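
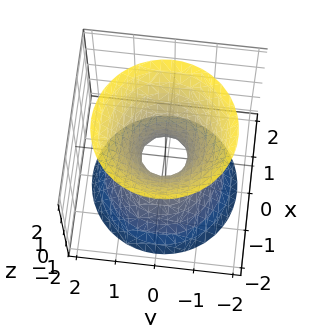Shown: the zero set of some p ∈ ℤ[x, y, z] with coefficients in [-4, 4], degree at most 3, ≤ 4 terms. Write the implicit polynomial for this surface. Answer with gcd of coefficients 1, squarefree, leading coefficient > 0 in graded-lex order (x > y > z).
3*x^2 + 3*y^2 - 2*z^2 - 1

First, the degree is 2 — an hourglass — one-sheet hyperboloid; a quadric.
Next, symmetries: rotational symmetry about the z-axis ⇒ p depends on x, y only through x² + y²; mirror symmetry z ↦ −z ⇒ only even powers of z.
Then, from the axis intercepts and sections: it misses every integer gridline on the z-axis; a circular section at z = -2 has radius between 1 and 2.
Finally, the integer polynomial consistent with all of this is the stated p.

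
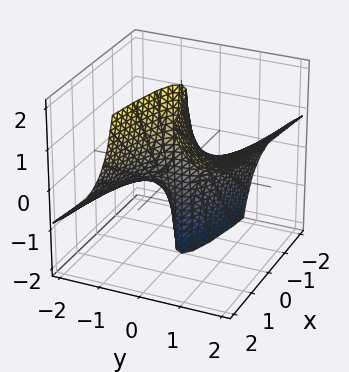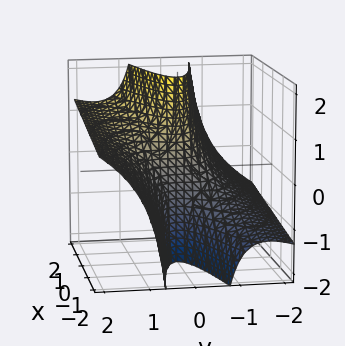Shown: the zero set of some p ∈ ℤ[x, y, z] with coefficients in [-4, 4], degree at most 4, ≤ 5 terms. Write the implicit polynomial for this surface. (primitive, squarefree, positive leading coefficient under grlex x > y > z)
y^3 - 2*y^2*z + x

First, degree: the shape is more complex than any degree-2 surface, so deg p = 3.
Then, checking where it meets the axes: it meets the y-axis at y = 0 (among the integer gridlines); one x-axis crossing is at x = 0; the visible z-axis segment lies entirely on the surface.
Finally, fitting integer coefficients to these (and the overall shape) gives p.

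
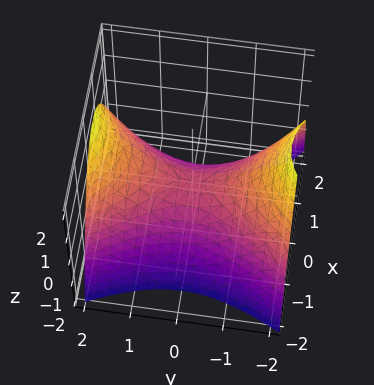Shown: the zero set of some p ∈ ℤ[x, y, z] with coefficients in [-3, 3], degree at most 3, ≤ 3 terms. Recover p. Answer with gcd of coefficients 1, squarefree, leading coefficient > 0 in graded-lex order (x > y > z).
deg p = 2. A saddle surface; a quadric.
Symmetries: it's symmetric under x → −x, forcing even powers of x; the y ↦ −y reflection is a symmetry, so y appears only in even powers.
From the visible intercepts: it crosses the z-axis at the gridline z = 0; one x-axis crossing is at x = 0.
Matching integer coefficients to the picture gives p.

2*x^2 - y^2 + 2*z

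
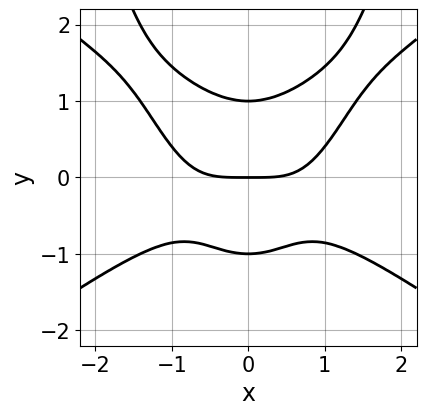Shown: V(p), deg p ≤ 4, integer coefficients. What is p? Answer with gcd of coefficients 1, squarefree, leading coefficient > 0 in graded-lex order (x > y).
First, deg p = 4. No degree-3 curve has this shape.
Next, symmetries: mirror symmetry x ↦ −x ⇒ only even powers of x.
Then, reading off the gridlines: the y-axis gridline crossings are at y ∈ {-1, 0, 1}; one x-axis crossing is at x = 0.
Finally, fitting integer coefficients to these (and the overall shape) gives p.

x^4 - 2*x^2*y^2 + 2*y^3 - 2*y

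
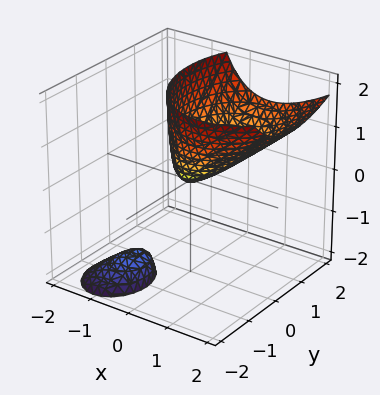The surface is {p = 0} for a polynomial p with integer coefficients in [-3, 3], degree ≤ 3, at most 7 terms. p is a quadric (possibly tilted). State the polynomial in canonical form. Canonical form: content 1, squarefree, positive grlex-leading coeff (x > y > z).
1. I count 2 distinct pieces. Treating them together as one polynomial.
2. Degree: no degree-1 surface has this shape, so deg p = 2.
3. Checking where it meets the axes: one z-axis crossing is at z = 0; one y-axis crossing is at y = 0; it meets the x-axis at x = 0 (among the integer gridlines).
4. These observations pin down the coefficients.

3*x^2 - 3*x*z + 2*y^2 - 2*y*z - 2*z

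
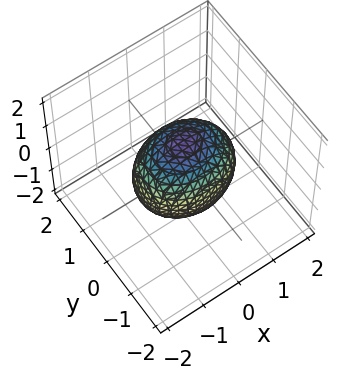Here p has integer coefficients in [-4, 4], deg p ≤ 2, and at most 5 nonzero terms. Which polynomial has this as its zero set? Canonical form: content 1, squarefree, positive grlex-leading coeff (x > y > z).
(a) Degree: a closed, bounded, convex surface; a quadric, so deg p = 2.
(b) Symmetries: it's symmetric under y → −y, forcing even powers of y; it's symmetric under x → −x, forcing even powers of x; mirror symmetry z ↦ −z ⇒ only even powers of z.
(c) Observable constraints: among the integer gridlines, it crosses the y-axis at y ∈ {-1, 1}.
(d) Together with the visible shape, these determine p as stated.

2*x^2 + 3*y^2 + 2*z^2 - 3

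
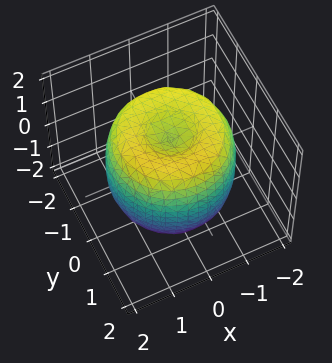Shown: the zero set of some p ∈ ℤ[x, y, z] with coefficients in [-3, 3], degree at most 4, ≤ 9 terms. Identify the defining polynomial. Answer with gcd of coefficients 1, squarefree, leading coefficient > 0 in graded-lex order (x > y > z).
x^4 + 2*x^2*y^2 + y^4 - 2*x^2 - 2*y^2 + z^2 - 1

First, the degree is 4 — the shape is more complex than any degree-3 surface.
Next, symmetries: the z-axis is an axis of rotation, so x and y enter only as x² + y².
Then, against the integer gridlines: a circular section at z = -1 has radius between 1 and 2; among the integer gridlines, it crosses the z-axis at z ∈ {-1, 1}.
Finally, solving for integer coefficients yields p as stated.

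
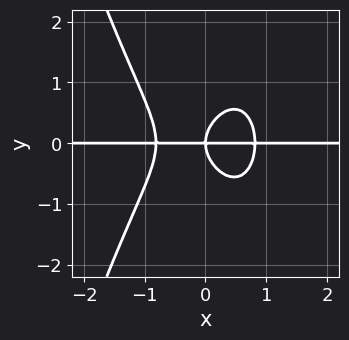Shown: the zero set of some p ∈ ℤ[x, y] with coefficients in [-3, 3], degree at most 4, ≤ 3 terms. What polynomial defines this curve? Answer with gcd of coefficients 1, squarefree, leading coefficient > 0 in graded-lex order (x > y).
3*x^3*y + 2*y^3 - 2*x*y

1. The degree is 4 — a generic line meets the curve in up to 4 points.
2. Checking where it meets the axes: the visible x-axis segment lies entirely on the curve; it meets the y-axis at y = 0 (among the integer gridlines).
3. Assembling these constraints gives the stated polynomial.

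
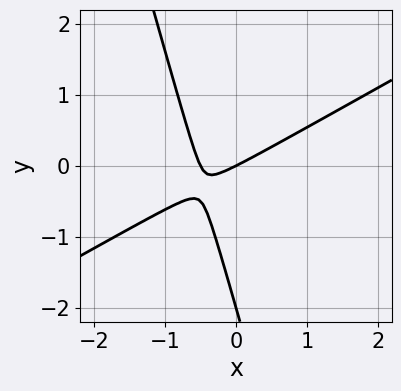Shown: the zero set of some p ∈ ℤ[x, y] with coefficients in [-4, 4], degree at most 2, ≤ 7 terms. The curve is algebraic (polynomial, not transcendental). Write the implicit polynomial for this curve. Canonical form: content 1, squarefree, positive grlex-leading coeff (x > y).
First, degree: the shape is more complex than any degree-1 curve, so deg p = 2.
Next, observable constraints: it meets the x-axis at x = 0 (among the integer gridlines); among the integer gridlines, it crosses the y-axis at y ∈ {-2, 0}.
Finally, solving for integer coefficients yields p as stated.

2*x^2 - 3*x*y - y^2 + x - 2*y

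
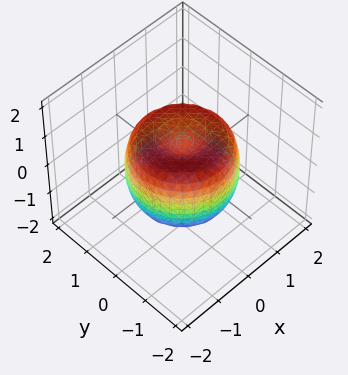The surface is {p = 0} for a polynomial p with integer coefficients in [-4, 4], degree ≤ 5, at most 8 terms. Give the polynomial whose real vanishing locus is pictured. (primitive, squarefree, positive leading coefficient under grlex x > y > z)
Degree: a generic line meets the surface in up to 4 points, so deg p = 4.
Symmetries: every cross-section ⟂ z is a circle, so x, y appear only via x² + y².
Reading off the gridlines: a circular section at z = 1 has radius between 0 and 1.
Assembling these constraints gives the stated polynomial.

2*x^4 + 4*x^2*y^2 + 2*y^4 - 3*x^2 - 3*y^2 + 2*z^2 - 1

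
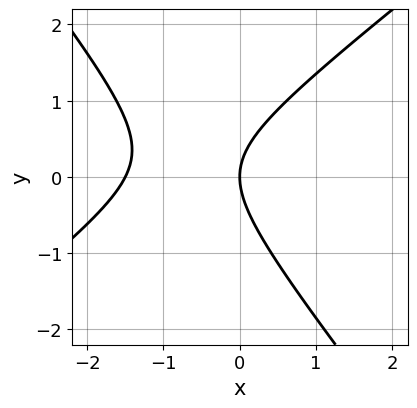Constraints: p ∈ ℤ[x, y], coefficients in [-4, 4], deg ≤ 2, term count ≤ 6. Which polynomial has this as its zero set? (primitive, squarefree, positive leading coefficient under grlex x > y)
1. Degree: no degree-1 curve has this shape, so deg p = 2.
2. From the axis intercepts and sections: it crosses the y-axis at the gridline y = 0; it crosses the x-axis at the gridline x = 0.
3. Solving for integer coefficients yields p as stated.

2*x^2 - x*y - 2*y^2 + 3*x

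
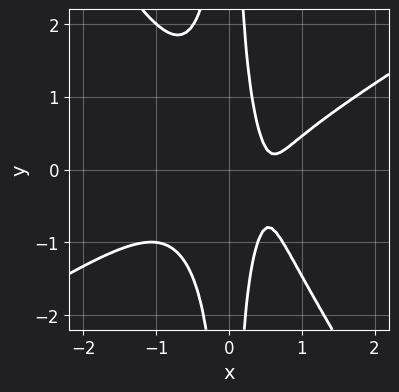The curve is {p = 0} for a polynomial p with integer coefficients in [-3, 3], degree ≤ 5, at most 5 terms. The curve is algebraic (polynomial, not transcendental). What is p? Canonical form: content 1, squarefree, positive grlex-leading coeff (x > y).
First, degree: no degree-3 curve has this shape, so deg p = 4.
Next, from the axis intercepts and sections: the curve avoids every integer x-axis point in the box; no y-intercept at any integer in the box.
Finally, solving for integer coefficients yields p as stated.

3*x^4 - 3*x^3*y - 3*x^2*y^2 - 2*x + 1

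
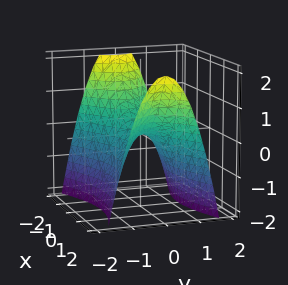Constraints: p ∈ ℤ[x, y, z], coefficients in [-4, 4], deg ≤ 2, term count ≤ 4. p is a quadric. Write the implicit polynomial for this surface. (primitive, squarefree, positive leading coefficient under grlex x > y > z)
x^2 - 3*y^2 - 2*z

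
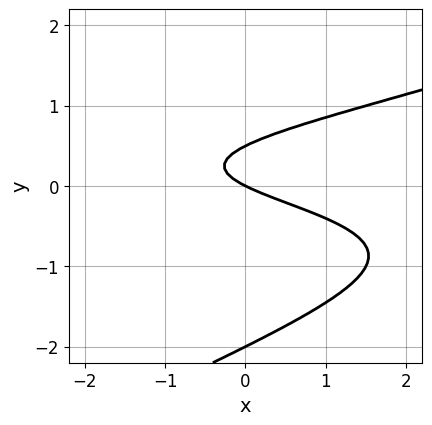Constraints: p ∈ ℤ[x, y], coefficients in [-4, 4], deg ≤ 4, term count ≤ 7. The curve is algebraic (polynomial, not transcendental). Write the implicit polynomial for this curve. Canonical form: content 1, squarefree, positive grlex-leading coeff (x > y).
First, the degree is 3 — the shape is more complex than any degree-2 curve.
Then, observable constraints: among the integer gridlines, it crosses the y-axis at y ∈ {-2, 0}; one x-axis crossing is at x = 0.
Finally, putting this together gives p.

x*y^2 - 2*y^3 - 3*y^2 + x + 2*y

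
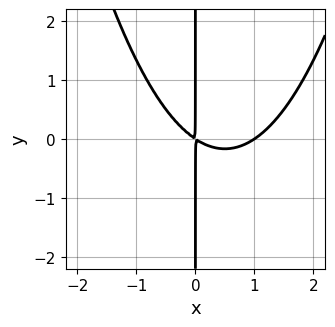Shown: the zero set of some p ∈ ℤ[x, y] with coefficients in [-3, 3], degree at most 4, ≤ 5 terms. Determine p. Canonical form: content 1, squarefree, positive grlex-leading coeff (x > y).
(a) The degree is 3 — a generic line meets the curve in up to 3 points.
(b) From the visible intercepts: one x-axis crossing is at x = 1; the visible y-axis segment lies entirely on the curve.
(c) Matching integer coefficients to the picture gives p.

2*x^3 - 2*x^2 - 3*x*y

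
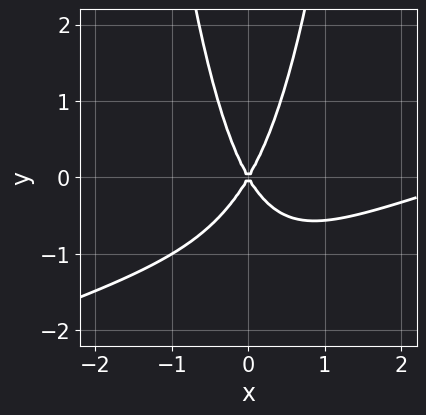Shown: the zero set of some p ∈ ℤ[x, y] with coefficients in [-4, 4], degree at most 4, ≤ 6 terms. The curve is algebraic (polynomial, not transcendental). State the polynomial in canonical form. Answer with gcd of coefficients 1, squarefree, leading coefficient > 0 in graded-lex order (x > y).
x^3 - 3*x^2*y - 3*x^2 + y^2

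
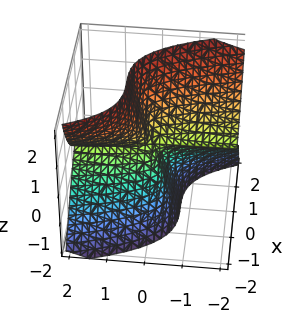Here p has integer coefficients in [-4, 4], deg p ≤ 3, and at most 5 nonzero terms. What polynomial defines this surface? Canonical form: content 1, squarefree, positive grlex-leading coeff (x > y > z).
3*x^3 + 3*y*z^2 - z^3

First, degree: a generic line meets the surface in up to 3 points, so deg p = 3.
Next, observable constraints: every point of the y-axis in the box is on the surface; it meets the x-axis at x = 0 (among the integer gridlines); it crosses the z-axis at the gridline z = 0.
Finally, together with the visible shape, these determine p as stated.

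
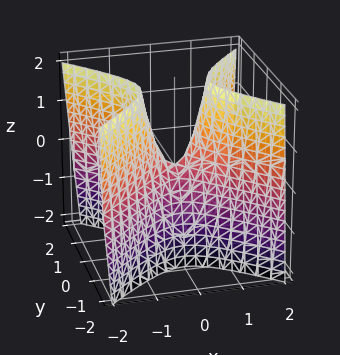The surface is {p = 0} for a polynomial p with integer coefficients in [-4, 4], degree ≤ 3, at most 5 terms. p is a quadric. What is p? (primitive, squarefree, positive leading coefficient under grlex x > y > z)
First, deg p = 2. A hyperbolic paraboloid; a quadric.
Then, symmetries: it's symmetric under y → −y, forcing even powers of y; mirror symmetry x ↦ −x ⇒ only even powers of x.
Then, from the axis intercepts and sections: it crosses the z-axis at the gridline z = 0; it crosses the y-axis at the gridline y = 0; it meets the x-axis at x = 0 (among the integer gridlines).
Finally, solving for integer coefficients yields p as stated.

3*x^2 - 3*y^2 - z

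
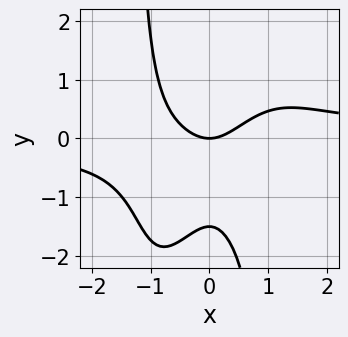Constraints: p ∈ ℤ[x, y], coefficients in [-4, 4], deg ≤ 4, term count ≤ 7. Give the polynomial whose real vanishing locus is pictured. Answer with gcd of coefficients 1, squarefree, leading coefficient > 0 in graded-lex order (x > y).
(a) The degree is 4 — a generic line meets the curve in up to 4 points.
(b) Checking where it meets the axes: it crosses the x-axis at the gridline x = 0; it crosses the y-axis at the gridline y = 0.
(c) Assembling these constraints gives the stated polynomial.

3*x^3*y - x^2*y^2 - 3*x^2 + 2*y^2 + 3*y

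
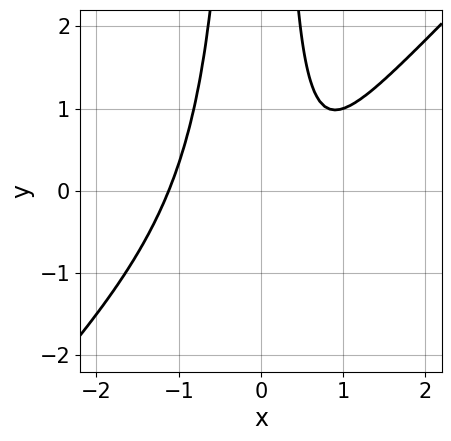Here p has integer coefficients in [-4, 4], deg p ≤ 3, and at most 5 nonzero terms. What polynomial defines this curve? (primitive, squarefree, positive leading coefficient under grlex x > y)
(a) The degree is 3 — no degree-2 curve has this shape.
(b) Against the integer gridlines: it misses every integer gridline on the y-axis.
(c) Assembling these constraints gives the stated polynomial.

3*x^3 - 3*x^2*y - 2*x + 2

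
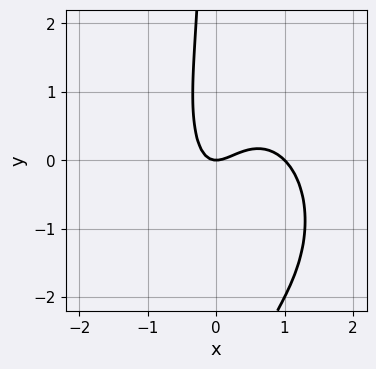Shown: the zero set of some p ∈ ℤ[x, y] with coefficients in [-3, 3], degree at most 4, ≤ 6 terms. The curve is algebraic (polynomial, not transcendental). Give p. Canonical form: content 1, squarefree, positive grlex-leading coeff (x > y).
2*x^3 + x*y^2 - 2*x^2 + x*y + y

First, deg p = 3.
Next, checking where it meets the axes: it crosses the y-axis at the gridline y = 0; the x-axis gridline crossings are at x ∈ {0, 1}.
Finally, assembling these constraints gives the stated polynomial.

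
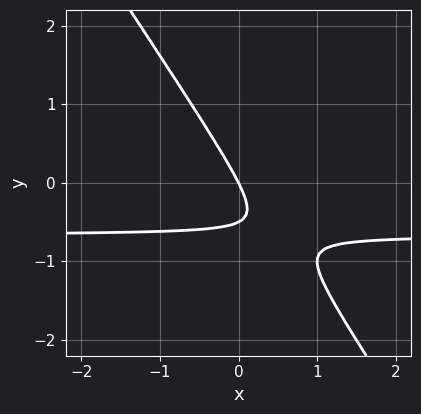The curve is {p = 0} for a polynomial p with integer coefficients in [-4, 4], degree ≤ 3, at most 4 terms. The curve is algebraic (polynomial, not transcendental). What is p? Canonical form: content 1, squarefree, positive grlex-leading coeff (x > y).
3*x*y + 2*y^2 + 2*x + y

Degree: a generic line meets the curve in up to 2 points, so deg p = 2.
From the visible intercepts: it crosses the x-axis at the gridline x = 0; it crosses the y-axis at the gridline y = 0.
Assembling these constraints gives the stated polynomial.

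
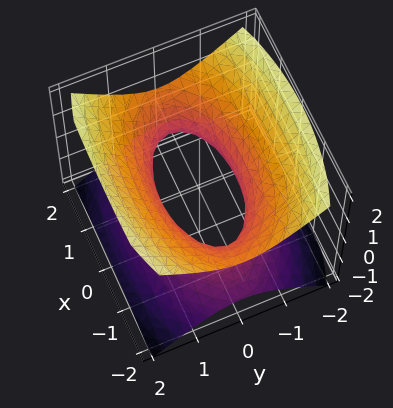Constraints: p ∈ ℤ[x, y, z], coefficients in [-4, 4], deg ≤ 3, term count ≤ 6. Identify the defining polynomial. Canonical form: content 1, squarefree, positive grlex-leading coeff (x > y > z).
x^2 + 3*y^2 - 3*z^2 - 2

(a) Degree: an hourglass — one-sheet hyperboloid; a quadric, so deg p = 2.
(b) Symmetries: the y ↦ −y reflection is a symmetry, so y appears only in even powers; it's symmetric under x → −x, forcing even powers of x; mirror symmetry z ↦ −z ⇒ only even powers of z.
(c) Checking where it meets the axes: no z-intercept at any integer in the box.
(d) Putting this together gives p.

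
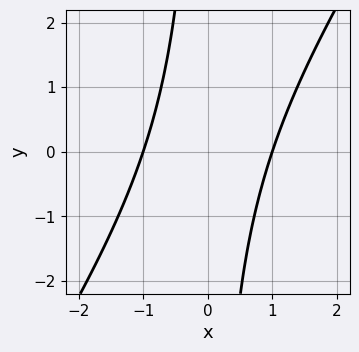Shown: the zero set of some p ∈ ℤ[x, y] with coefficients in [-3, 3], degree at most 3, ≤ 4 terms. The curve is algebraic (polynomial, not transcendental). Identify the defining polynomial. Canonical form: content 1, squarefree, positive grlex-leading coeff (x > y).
The degree is 2 — no degree-1 curve has this shape.
Checking where it meets the axes: no y-intercept at any integer in the box; among the integer gridlines, it crosses the x-axis at x ∈ {-1, 1}.
Assembling these constraints gives the stated polynomial.

3*x^2 - 2*x*y - 3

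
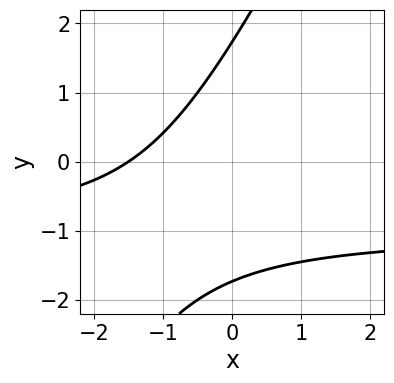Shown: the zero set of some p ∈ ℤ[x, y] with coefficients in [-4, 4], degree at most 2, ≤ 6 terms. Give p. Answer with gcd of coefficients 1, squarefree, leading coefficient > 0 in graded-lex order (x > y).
1. Degree: no degree-1 curve has this shape, so deg p = 2.
2. The integer polynomial consistent with all of this is the stated p.

2*x*y - y^2 + 2*x + 3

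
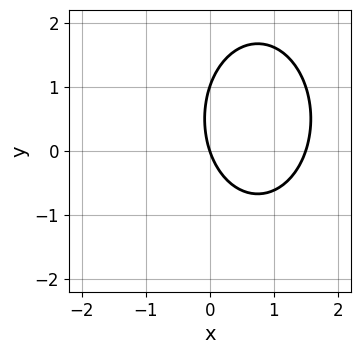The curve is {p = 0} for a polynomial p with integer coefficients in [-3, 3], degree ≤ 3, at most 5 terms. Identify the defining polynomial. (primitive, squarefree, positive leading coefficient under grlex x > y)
1. The degree is 2 — the shape is more complex than any degree-1 curve.
2. Against the integer gridlines: it crosses the x-axis at the gridline x = 0; the y-axis gridline crossings are at y ∈ {0, 1}.
3. Matching integer coefficients to the picture gives p.

2*x^2 + y^2 - 3*x - y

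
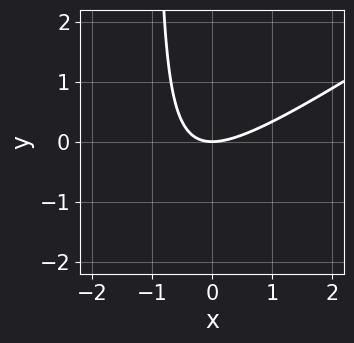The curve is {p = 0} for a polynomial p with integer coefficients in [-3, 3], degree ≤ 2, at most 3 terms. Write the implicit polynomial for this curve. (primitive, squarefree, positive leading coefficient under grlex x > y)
2*x^2 - 3*x*y - 3*y

First, the degree is 2 — a generic line meets the curve in up to 2 points.
Then, checking where it meets the axes: it meets the x-axis at x = 0 (among the integer gridlines); it crosses the y-axis at the gridline y = 0.
Finally, assembling these constraints gives the stated polynomial.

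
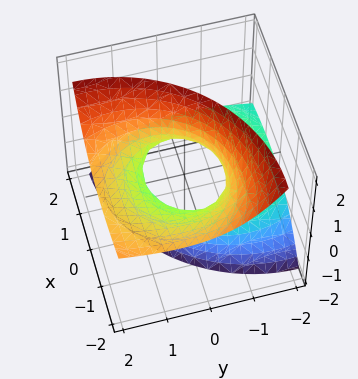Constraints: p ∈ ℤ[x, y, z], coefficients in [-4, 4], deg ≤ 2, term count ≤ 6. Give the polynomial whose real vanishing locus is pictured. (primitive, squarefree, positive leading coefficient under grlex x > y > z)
deg p = 2.
Against the integer gridlines: among the integer gridlines, it crosses the y-axis at y ∈ {-1, 1}; the x-axis gridline crossings are at x ∈ {-1, 1}; no z-intercept at any integer in the box.
Putting this together gives p.

x^2 + 2*x*z + y^2 - 2*y*z - z^2 - 1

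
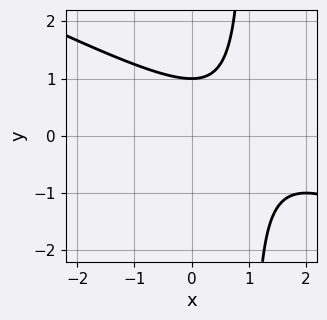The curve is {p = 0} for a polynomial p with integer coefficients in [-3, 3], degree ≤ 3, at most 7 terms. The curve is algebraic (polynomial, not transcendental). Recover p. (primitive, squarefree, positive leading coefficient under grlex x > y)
x^2 + 2*x*y - 2*x - 2*y + 2

deg p = 2. The shape is more complex than any degree-1 curve.
From the visible intercepts: it meets the y-axis at y = 1 (among the integer gridlines); no x-intercept at any integer in the box.
Solving for integer coefficients yields p as stated.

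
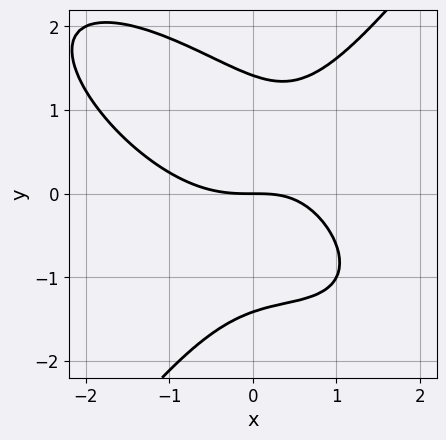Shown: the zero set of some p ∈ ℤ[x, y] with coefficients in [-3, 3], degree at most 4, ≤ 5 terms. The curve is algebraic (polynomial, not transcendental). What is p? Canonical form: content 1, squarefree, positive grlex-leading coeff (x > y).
First, degree: a generic line meets the curve in up to 3 points, so deg p = 3.
Then, against the integer gridlines: it meets the y-axis at y = 0 (among the integer gridlines); one x-axis crossing is at x = 0.
Finally, assembling these constraints gives the stated polynomial.

x^3 + x^2*y - y^3 - x*y + 2*y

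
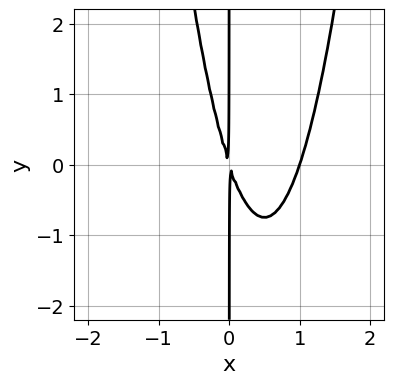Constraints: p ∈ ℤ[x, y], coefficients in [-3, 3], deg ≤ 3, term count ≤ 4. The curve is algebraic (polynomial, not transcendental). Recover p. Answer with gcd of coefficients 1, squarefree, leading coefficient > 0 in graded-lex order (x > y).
1. deg p = 3. No degree-2 curve has this shape.
2. Against the integer gridlines: it meets the x-axis at x = 1 (among the integer gridlines); every point of the y-axis in the box is on the curve.
3. Fitting integer coefficients to these (and the overall shape) gives p.

3*x^3 - 3*x^2 - x*y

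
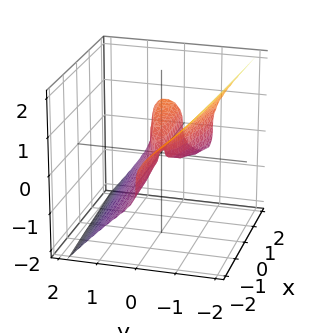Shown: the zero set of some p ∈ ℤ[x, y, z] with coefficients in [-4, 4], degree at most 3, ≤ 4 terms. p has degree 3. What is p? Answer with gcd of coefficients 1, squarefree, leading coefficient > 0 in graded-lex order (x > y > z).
deg p = 3. A generic line meets the surface in up to 3 points.
Observable constraints: it meets the y-axis at y = 0 (among the integer gridlines); the visible x-axis segment lies entirely on the surface; it meets the z-axis at z = 0 (among the integer gridlines).
Putting this together gives p.

3*y^3 + 2*z^3 - x*y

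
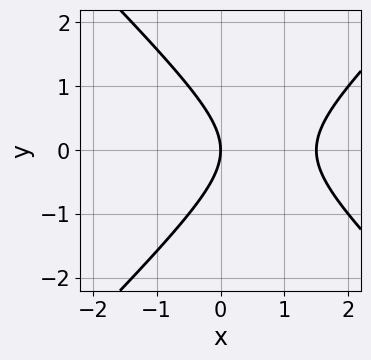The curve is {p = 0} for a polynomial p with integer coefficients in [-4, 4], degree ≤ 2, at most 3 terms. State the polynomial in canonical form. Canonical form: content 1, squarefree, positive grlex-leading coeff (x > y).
2*x^2 - 2*y^2 - 3*x

deg p = 2. No degree-1 curve has this shape.
Symmetries: mirror symmetry y ↦ −y ⇒ only even powers of y.
From the visible intercepts: it meets the y-axis at y = 0 (among the integer gridlines); one x-axis crossing is at x = 0.
Solving for integer coefficients yields p as stated.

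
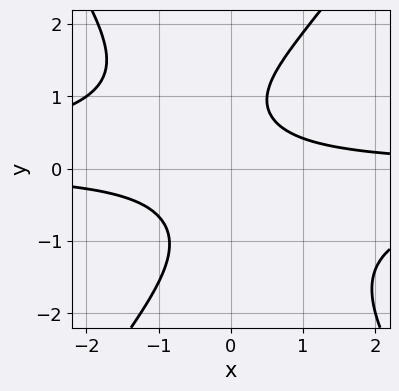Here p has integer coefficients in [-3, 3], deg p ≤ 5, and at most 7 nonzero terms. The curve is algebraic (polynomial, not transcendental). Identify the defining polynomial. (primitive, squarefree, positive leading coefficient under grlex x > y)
2*x^2*y^2 - y^4 + 3*x*y + y - 2

First, deg p = 4. No degree-3 curve has this shape.
Then, checking where it meets the axes: the curve avoids every integer x-axis point in the box; it misses every integer gridline on the y-axis.
Finally, solving for integer coefficients yields p as stated.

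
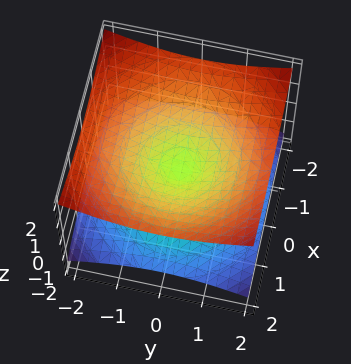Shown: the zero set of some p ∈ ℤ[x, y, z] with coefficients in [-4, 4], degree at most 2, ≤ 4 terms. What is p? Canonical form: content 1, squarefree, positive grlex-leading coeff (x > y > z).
x^2 + y^2 - 3*z^2

(a) Degree: two nappes meeting at a single point; a quadric, so deg p = 2.
(b) Symmetries: the z ↦ −z reflection is a symmetry, so z appears only in even powers; the surface is invariant under rotation about z: p = q(x² + y², z).
(c) From the visible intercepts: it crosses the y-axis at the gridline y = 0; it crosses the z-axis at the gridline z = 0; a circular section at z = 1 has radius between 1 and 2.
(d) Putting this together gives p.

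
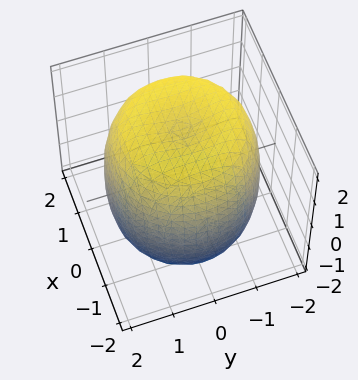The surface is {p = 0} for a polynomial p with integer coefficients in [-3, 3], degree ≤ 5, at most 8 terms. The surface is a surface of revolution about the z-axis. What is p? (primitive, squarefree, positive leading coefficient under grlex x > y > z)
x^4 + 2*x^2*y^2 + y^4 - 2*x^2 - 2*y^2 + z^2 - 3

First, deg p = 4. A generic line meets the surface in up to 4 points.
Next, symmetries: the surface is invariant under rotation about z: p = q(x² + y², z).
Next, observable constraints: a circular section at z = 0 has radius between 1 and 2.
Finally, together with the visible shape, these determine p as stated.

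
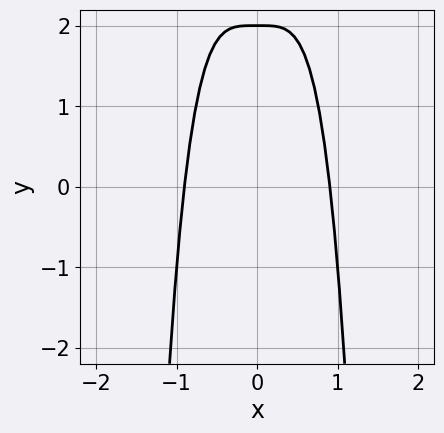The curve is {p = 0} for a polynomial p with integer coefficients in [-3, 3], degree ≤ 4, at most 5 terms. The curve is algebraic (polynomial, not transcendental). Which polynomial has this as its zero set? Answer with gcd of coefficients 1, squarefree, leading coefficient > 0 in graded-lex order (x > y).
3*x^4 + y - 2

(a) The degree is 4 — a generic line meets the curve in up to 4 points.
(b) Symmetries: it's symmetric under x → −x, forcing even powers of x.
(c) Observable constraints: it meets the y-axis at y = 2 (among the integer gridlines).
(d) Putting this together gives p.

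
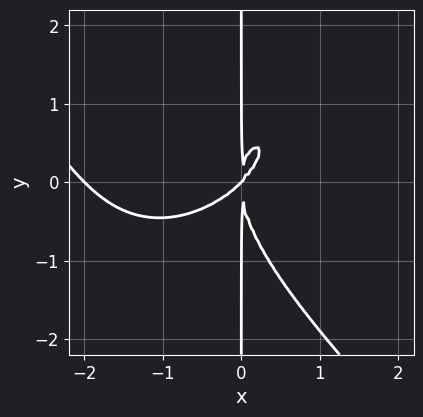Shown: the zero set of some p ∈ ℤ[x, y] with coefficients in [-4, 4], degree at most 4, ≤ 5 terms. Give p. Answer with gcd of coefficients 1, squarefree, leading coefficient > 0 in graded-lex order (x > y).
(a) deg p = 4. The shape is more complex than any degree-3 curve.
(b) Observable constraints: among the integer gridlines, it crosses the x-axis at x ∈ {-2, 0}; every point of the y-axis in the box is on the curve.
(c) Putting this together gives p.

x^4 + x*y^3 + 2*x^3 - 2*x^2*y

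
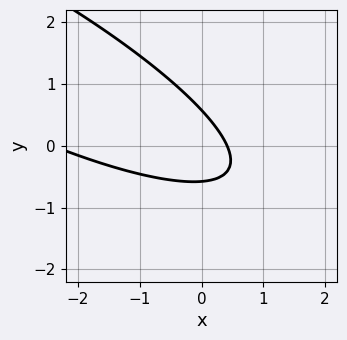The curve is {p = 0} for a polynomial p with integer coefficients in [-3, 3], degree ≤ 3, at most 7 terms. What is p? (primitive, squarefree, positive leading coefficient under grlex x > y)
x^2 + 3*x*y + 3*y^2 + 2*x - 1

1. Degree: the shape is more complex than any degree-1 curve, so deg p = 2.
2. Putting this together gives p.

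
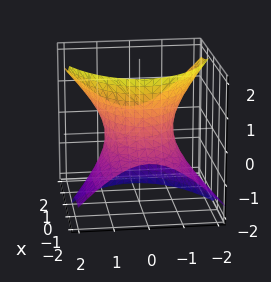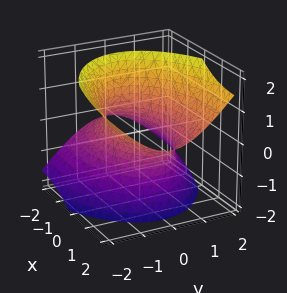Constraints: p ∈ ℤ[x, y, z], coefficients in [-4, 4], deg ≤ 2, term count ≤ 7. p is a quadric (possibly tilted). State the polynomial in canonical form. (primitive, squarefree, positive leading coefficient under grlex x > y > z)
x^2 - 3*x*z + 3*y^2 - 2*z^2 - 3

1. The degree is 2 — no degree-1 surface has this shape.
2. From the visible intercepts: it misses every integer gridline on the z-axis; among the integer gridlines, it crosses the y-axis at y ∈ {-1, 1}.
3. Assembling these constraints gives the stated polynomial.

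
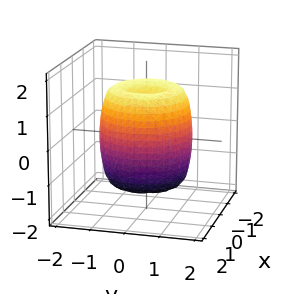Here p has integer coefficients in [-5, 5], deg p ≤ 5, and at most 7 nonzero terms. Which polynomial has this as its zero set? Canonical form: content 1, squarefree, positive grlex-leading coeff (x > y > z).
2*x^4 + 4*x^2*y^2 + 2*y^4 - 3*x^2 - 3*y^2 + z^2 - 1

(a) Degree: no degree-3 surface has this shape, so deg p = 4.
(b) Symmetry: the surface is invariant under rotation about z: p = q(x² + y², z).
(c) Against the integer gridlines: a circular section at z = 1 has radius between 1 and 2; among the integer gridlines, it crosses the z-axis at z ∈ {-1, 1}.
(d) Solving for integer coefficients yields p as stated.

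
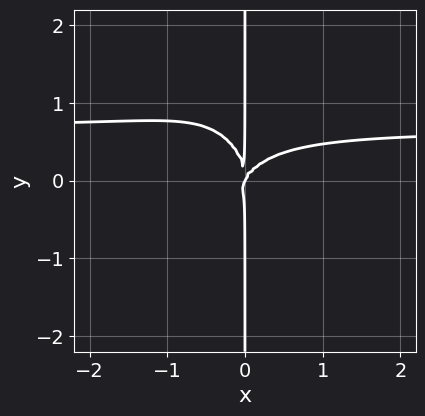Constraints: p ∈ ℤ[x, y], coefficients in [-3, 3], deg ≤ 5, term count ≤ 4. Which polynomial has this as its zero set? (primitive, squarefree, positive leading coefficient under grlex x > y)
(a) deg p = 4. No degree-3 curve has this shape.
(b) From the axis intercepts and sections: every point of the y-axis in the box is on the curve; it crosses the x-axis at the gridline x = 0.
(c) Solving for integer coefficients yields p as stated.

3*x^3*y + x*y^3 - 2*x^3 + x^2*y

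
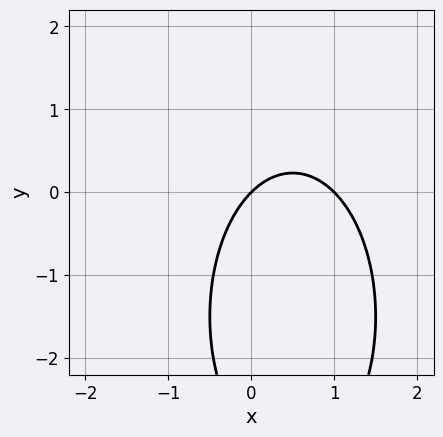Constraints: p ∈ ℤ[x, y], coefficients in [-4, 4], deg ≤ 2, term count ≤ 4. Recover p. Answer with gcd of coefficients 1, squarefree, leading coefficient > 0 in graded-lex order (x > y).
3*x^2 + y^2 - 3*x + 3*y

(a) Degree: a generic line meets the curve in up to 2 points, so deg p = 2.
(b) Observable constraints: the x-axis gridline crossings are at x ∈ {0, 1}; one y-axis crossing is at y = 0.
(c) These observations pin down the coefficients.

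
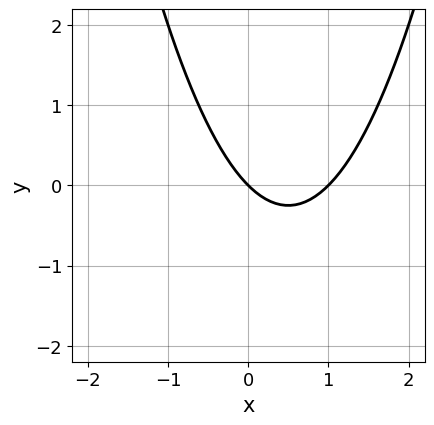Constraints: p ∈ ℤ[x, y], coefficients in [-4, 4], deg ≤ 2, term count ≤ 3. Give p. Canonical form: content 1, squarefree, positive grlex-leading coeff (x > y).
x^2 - x - y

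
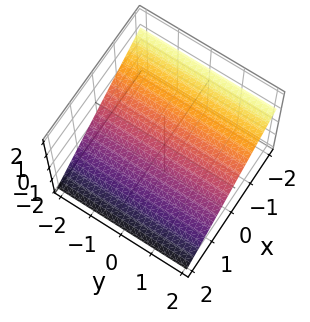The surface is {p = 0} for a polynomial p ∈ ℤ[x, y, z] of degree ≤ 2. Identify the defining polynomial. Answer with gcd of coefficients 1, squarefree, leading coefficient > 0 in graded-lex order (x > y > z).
1. The degree is 1 — every cross-section is a straight line — this is a plane.
2. From the axis intercepts and sections: it meets the x-axis at x = -1 (among the integer gridlines); no y-intercept at any integer in the box.
3. These observations pin down the coefficients.

2*x + 3*z + 2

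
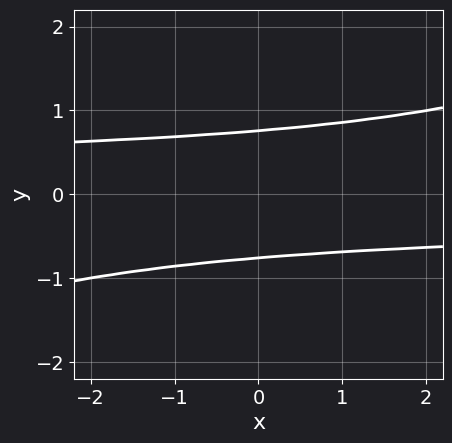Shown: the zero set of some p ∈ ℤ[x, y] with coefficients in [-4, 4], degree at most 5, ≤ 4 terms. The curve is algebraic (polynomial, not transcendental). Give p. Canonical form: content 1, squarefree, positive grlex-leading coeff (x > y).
1. deg p = 4. The shape is more complex than any degree-3 curve.
2. From the axis intercepts and sections: the curve avoids every integer x-axis point in the box.
3. Together with the visible shape, these determine p as stated.

x*y^3 - 3*y^4 + 1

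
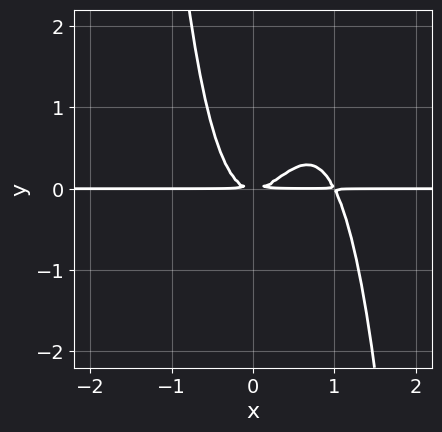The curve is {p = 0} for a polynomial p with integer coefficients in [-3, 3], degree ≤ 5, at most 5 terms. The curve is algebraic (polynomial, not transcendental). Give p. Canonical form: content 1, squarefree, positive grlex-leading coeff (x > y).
First, the degree is 4 — no degree-3 curve has this shape.
Then, checking where it meets the axes: the visible x-axis segment lies entirely on the curve.
Finally, together with the visible shape, these determine p as stated.

2*x^3*y - 2*x^2*y + y^2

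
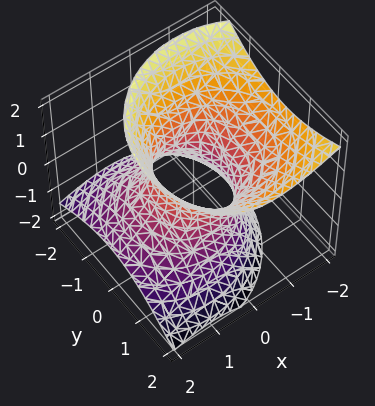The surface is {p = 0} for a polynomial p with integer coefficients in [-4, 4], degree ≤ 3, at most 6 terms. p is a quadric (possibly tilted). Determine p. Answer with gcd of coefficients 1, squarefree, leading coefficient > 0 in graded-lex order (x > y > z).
deg p = 2. The shape is more complex than any degree-1 surface.
From the axis intercepts and sections: the y-axis gridline crossings are at y ∈ {-1, 1}; the surface avoids every integer z-axis point in the box.
Fitting integer coefficients to these (and the overall shape) gives p. Check: (-1, 0, 0) on the x-axis lies on the surface, and p(-1, 0, 0) = 0. ✓

2*x^2 + 2*x*z + 2*y^2 - y*z - 2*z^2 - 2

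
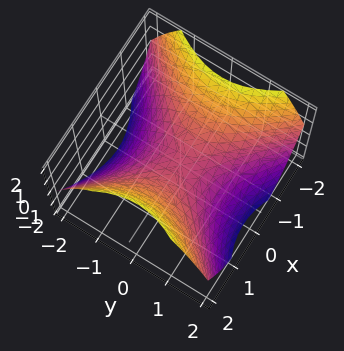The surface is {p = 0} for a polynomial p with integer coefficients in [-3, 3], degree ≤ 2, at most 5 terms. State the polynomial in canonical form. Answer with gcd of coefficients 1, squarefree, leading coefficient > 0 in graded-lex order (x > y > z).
2*x^2 - 2*y^2 - 3*z

(a) deg p = 2. A saddle surface; a quadric.
(b) Symmetries: mirror symmetry x ↦ −x ⇒ only even powers of x; mirror symmetry y ↦ −y ⇒ only even powers of y.
(c) Checking where it meets the axes: it crosses the x-axis at the gridline x = 0; it crosses the z-axis at the gridline z = 0; it crosses the y-axis at the gridline y = 0.
(d) The integer polynomial consistent with all of this is the stated p.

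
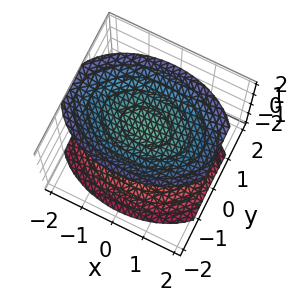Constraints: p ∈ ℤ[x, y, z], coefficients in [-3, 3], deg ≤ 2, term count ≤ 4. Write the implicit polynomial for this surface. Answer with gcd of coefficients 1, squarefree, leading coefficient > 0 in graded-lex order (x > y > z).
x^2 + 2*y^2 - 2*z^2 + 3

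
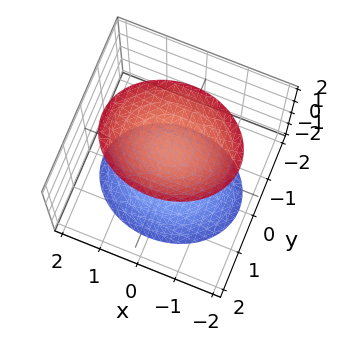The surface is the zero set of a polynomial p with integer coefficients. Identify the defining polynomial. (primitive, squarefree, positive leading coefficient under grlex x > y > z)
2*x^2 + 3*y^2 - 2*z^2 + 3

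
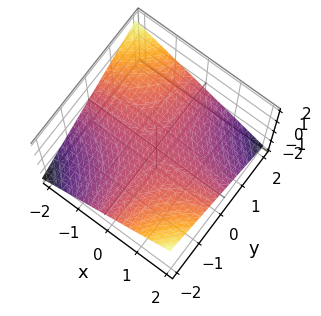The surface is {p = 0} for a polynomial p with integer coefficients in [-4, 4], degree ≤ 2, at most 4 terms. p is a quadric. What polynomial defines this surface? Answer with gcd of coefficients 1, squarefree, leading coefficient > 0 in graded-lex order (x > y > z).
deg p = 2.
Reading off the gridlines: every point of the x-axis in the box is on the surface; it crosses the z-axis at the gridline z = 0; the visible y-axis segment lies entirely on the surface.
Matching integer coefficients to the picture gives p.

x*y + 3*z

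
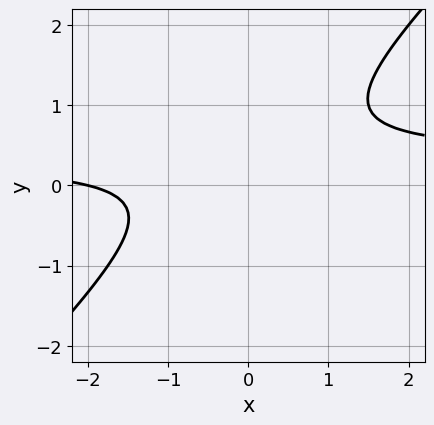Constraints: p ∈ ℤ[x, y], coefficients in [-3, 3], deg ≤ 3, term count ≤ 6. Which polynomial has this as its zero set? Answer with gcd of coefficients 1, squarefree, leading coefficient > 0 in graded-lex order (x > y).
First, degree: the shape is more complex than any degree-1 curve, so deg p = 2.
Then, checking where it meets the axes: one x-axis crossing is at x = -2; the curve avoids every integer y-axis point in the box.
Finally, assembling these constraints gives the stated polynomial.

3*x*y - 3*y^2 - x + 2*y - 2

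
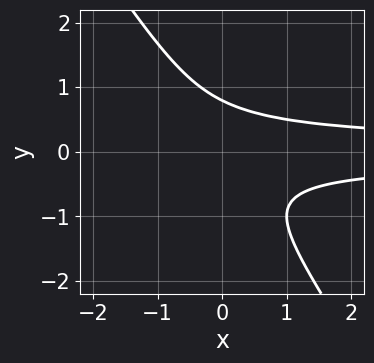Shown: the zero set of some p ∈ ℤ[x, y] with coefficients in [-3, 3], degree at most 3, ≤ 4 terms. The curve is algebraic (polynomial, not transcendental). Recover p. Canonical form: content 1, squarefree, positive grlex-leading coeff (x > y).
Degree: the shape is more complex than any degree-2 curve, so deg p = 3.
Against the integer gridlines: the curve avoids every integer x-axis point in the box.
Together with the visible shape, these determine p as stated.

3*x*y^2 + 2*y^3 - 1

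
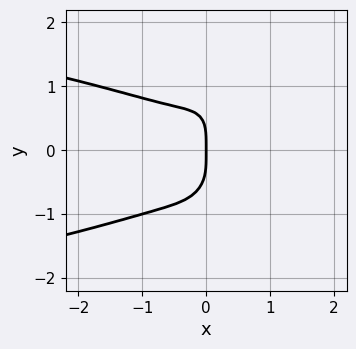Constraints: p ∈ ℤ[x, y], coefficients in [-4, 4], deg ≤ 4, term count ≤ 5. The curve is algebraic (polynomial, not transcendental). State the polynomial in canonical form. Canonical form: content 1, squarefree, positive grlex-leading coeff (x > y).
The degree is 4 — no degree-3 curve has this shape.
From the visible intercepts: it meets the x-axis at x = 0 (among the integer gridlines); one y-axis crossing is at y = 0.
Solving for integer coefficients yields p as stated.

3*x^2*y^2 - x*y^3 + y^4 + 2*x^3 + x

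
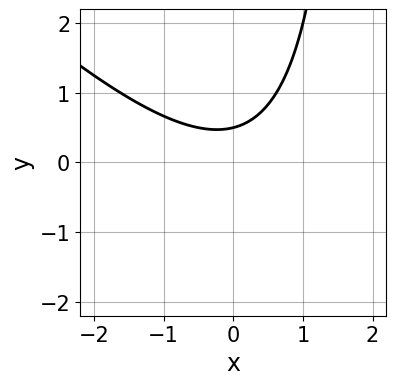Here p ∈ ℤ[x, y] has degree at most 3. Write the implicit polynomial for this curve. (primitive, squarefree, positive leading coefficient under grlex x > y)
1. deg p = 2.
2. From the visible intercepts: it misses every integer gridline on the x-axis.
3. Fitting integer coefficients to these (and the overall shape) gives p.

x^2 + x*y - 2*y + 1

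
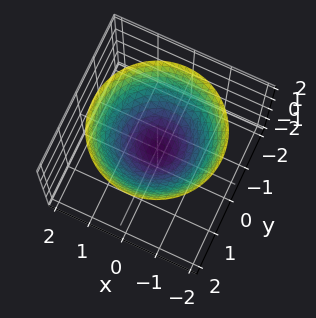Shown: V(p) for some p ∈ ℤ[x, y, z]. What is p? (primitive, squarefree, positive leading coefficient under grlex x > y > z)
2*x^2 + 2*y^2 - 3*z

1. deg p = 2. A single bowl opening along one axis; a quadric.
2. Symmetry: every cross-section ⟂ z is a circle, so x, y appear only via x² + y².
3. From the axis intercepts and sections: a circular section at z = 1 has radius between 1 and 2; it meets the z-axis at z = 0 (among the integer gridlines); one x-axis crossing is at x = 0.
4. Fitting integer coefficients to these (and the overall shape) gives p.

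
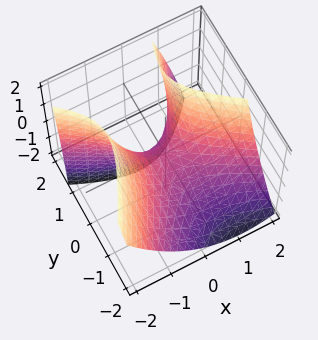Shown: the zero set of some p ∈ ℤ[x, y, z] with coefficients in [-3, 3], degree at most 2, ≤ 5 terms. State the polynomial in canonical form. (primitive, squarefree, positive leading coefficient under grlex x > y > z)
(a) The degree is 2 — the shape is more complex than any degree-1 surface.
(b) Against the integer gridlines: it crosses the x-axis at the gridline x = 0; one y-axis crossing is at y = 0; it crosses the z-axis at the gridline z = 0.
(c) Solving for integer coefficients yields p as stated.

x^2 + x*y - y^2 + y*z - z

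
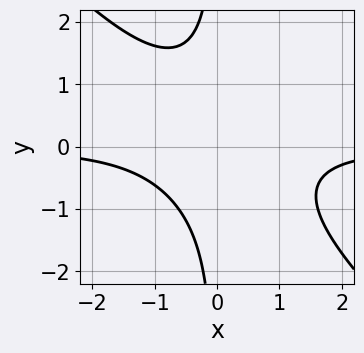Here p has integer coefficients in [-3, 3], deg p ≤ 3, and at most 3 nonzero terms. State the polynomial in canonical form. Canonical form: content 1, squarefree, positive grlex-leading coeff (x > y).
x^2*y + x*y^2 + 1

First, the degree is 3 — a generic line meets the curve in up to 3 points.
Then, against the integer gridlines: the curve avoids every integer x-axis point in the box; no y-intercept at any integer in the box.
Finally, the integer polynomial consistent with all of this is the stated p.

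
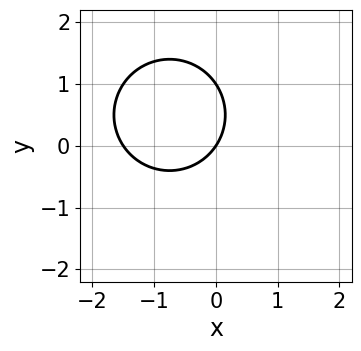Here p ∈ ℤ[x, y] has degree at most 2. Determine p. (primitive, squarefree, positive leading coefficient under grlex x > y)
2*x^2 + 2*y^2 + 3*x - 2*y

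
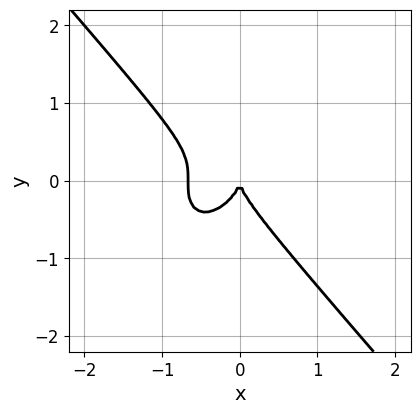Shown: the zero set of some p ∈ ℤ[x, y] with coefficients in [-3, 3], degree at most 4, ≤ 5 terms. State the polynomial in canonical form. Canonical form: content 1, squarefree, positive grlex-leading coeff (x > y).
3*x^3 + 2*y^3 + 2*x^2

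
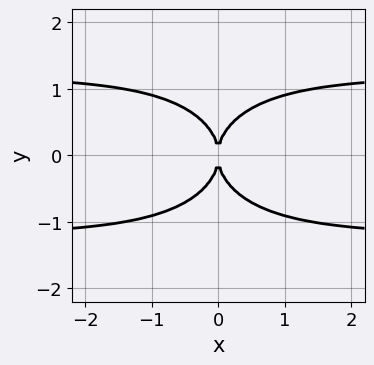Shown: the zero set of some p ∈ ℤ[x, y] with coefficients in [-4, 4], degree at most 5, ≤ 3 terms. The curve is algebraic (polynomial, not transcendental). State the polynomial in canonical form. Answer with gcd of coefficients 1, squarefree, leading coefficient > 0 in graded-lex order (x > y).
Degree: a generic line meets the curve in up to 4 points, so deg p = 4.
Symmetries: mirror symmetry y ↦ −y ⇒ only even powers of y; mirror symmetry x ↦ −x ⇒ only even powers of x.
Observable constraints: one y-axis crossing is at y = 0; it crosses the x-axis at the gridline x = 0.
Fitting integer coefficients to these (and the overall shape) gives p.

2*x^2*y^2 + 2*y^4 - 3*x^2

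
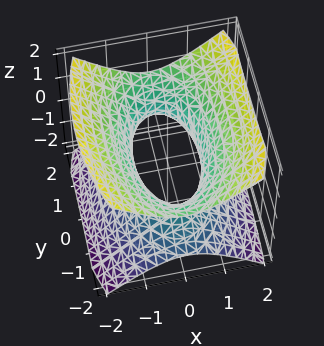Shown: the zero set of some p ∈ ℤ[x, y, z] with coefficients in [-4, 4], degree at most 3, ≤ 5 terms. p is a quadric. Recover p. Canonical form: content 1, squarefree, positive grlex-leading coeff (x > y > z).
1. The degree is 2 — one connected sheet with a waist; a quadric.
2. Symmetries: the z ↦ −z reflection is a symmetry, so z appears only in even powers; it's symmetric under y → −y, forcing even powers of y; it's symmetric under x → −x, forcing even powers of x.
3. Checking where it meets the axes: it misses every integer gridline on the z-axis.
4. Assembling these constraints gives the stated polynomial.

3*x^2 + y^2 - 3*z^2 - 2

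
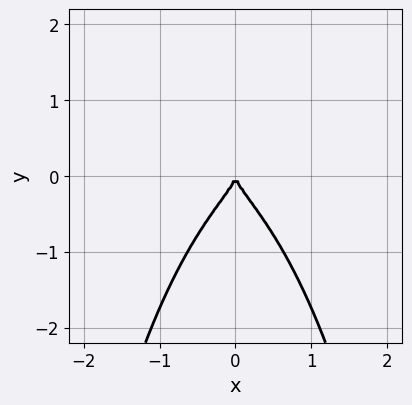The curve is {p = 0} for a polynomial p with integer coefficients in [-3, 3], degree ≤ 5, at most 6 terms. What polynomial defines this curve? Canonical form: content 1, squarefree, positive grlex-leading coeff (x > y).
The degree is 4 — the shape is more complex than any degree-3 curve.
Symmetries: the x ↦ −x reflection is a symmetry, so x appears only in even powers.
From the visible intercepts: it crosses the y-axis at the gridline y = 0; it crosses the x-axis at the gridline x = 0.
Fitting integer coefficients to these (and the overall shape) gives p.

2*x^2*y^2 - 2*x^2*y + 2*y^3 + x^2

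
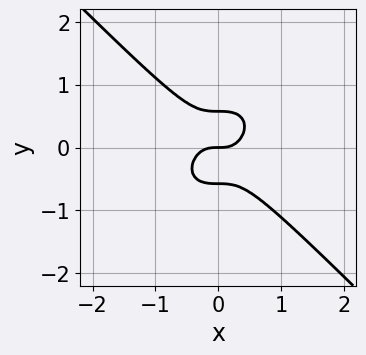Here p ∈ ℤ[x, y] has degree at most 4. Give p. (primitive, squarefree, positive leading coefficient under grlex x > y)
1. The degree is 3 — the shape is more complex than any degree-2 curve.
2. Reading off the gridlines: it crosses the y-axis at the gridline y = 0; it crosses the x-axis at the gridline x = 0.
3. The integer polynomial consistent with all of this is the stated p.

3*x^3 + 3*y^3 - y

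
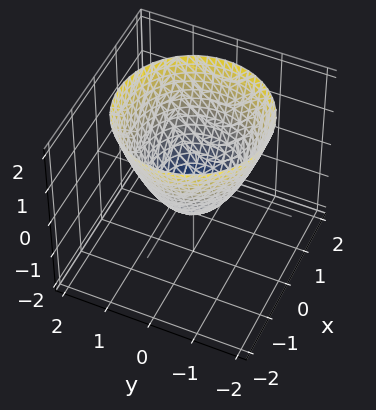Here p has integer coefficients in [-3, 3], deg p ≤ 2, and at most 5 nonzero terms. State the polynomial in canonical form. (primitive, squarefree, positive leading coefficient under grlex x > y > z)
First, degree: the shape is more complex than any degree-1 surface, so deg p = 2.
Then, symmetry: the z-axis is an axis of rotation, so x and y enter only as x² + y².
Next, observable constraints: a circular section at z = 2 has radius between 1 and 2.
Finally, together with the visible shape, these determine p as stated.

3*x^2 + 3*y^2 - 3*z - 2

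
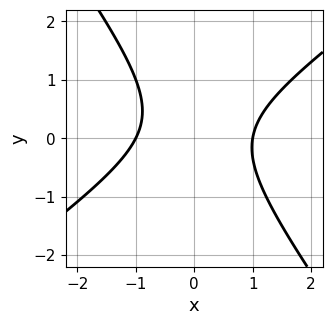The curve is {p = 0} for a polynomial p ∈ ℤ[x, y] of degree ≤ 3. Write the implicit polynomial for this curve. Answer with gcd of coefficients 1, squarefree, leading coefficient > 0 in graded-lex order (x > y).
The degree is 2 — the shape is more complex than any degree-1 curve.
Observable constraints: no y-intercept at any integer in the box; among the integer gridlines, it crosses the x-axis at x ∈ {-1, 1}.
These observations pin down the coefficients.

3*x^2 - 2*x*y - 3*y^2 + y - 3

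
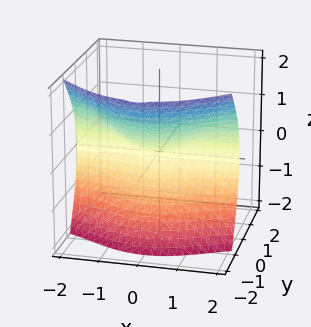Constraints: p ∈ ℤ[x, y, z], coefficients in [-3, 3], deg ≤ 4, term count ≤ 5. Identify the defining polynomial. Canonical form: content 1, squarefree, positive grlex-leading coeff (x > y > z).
3*x^2*y + 2*y^3 - 2*y*z + 3*z^2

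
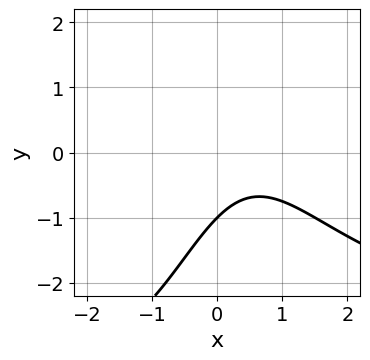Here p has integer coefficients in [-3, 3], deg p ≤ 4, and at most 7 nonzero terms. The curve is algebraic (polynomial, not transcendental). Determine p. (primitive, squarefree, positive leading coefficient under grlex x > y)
x^2*y + 3*x^2 - 3*x + 3*y + 3

1. The degree is 3 — the shape is more complex than any degree-2 curve.
2. Checking where it meets the axes: no x-intercept at any integer in the box; one y-axis crossing is at y = -1.
3. The integer polynomial consistent with all of this is the stated p.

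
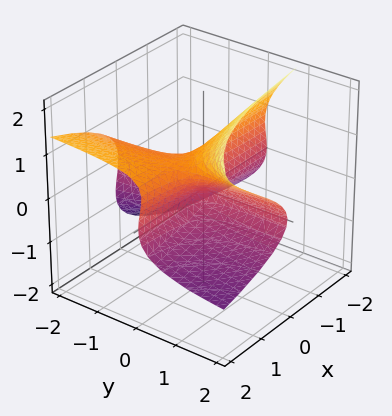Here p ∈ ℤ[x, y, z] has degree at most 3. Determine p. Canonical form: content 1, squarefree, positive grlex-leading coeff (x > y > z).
1. deg p = 3.
2. Checking where it meets the axes: the visible y-axis segment lies entirely on the surface; the visible x-axis segment lies entirely on the surface.
3. Solving for integer coefficients yields p as stated.

y*z^2 - z^3 - x*y + z^2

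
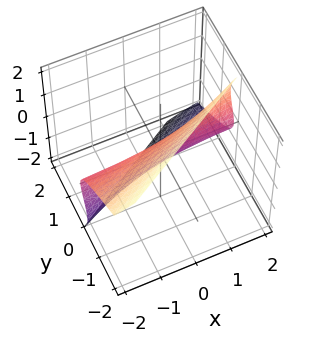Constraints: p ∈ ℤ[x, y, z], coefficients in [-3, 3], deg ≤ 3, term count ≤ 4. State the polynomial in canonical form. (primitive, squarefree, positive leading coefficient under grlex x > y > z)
1. The degree is 3 — a generic line meets the surface in up to 3 points.
2. Checking where it meets the axes: it crosses the z-axis at the gridline z = 0; it crosses the y-axis at the gridline y = 0.
3. Matching integer coefficients to the picture gives p. Check: (1, 0, 0) on the x-axis lies on the surface, and p(1, 0, 0) = 0. ✓

x*z^2 - y*z^2 - z^3 - 3*y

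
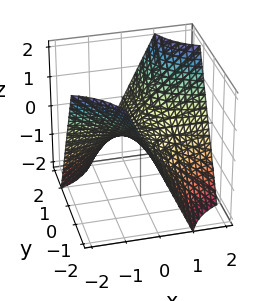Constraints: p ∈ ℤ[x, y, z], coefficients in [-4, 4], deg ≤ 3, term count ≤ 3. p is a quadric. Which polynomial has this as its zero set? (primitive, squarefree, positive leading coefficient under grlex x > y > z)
(a) deg p = 2. A saddle surface; a quadric.
(b) Reading off the gridlines: the visible y-axis segment lies entirely on the surface; it meets the z-axis at z = 0 (among the integer gridlines); the visible x-axis segment lies entirely on the surface.
(c) Together with the visible shape, these determine p as stated.

x*y - z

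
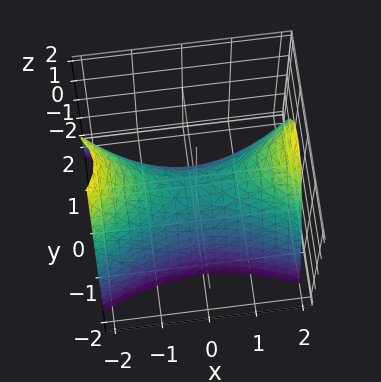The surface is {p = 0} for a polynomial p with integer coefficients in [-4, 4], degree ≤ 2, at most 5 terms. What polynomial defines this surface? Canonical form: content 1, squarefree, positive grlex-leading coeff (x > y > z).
x^2 - 3*y^2 - 2*z

deg p = 2.
Symmetries: the x ↦ −x reflection is a symmetry, so x appears only in even powers; it's symmetric under y → −y, forcing even powers of y.
Against the integer gridlines: one z-axis crossing is at z = 0; it meets the x-axis at x = 0 (among the integer gridlines); it meets the y-axis at y = 0 (among the integer gridlines).
These observations pin down the coefficients.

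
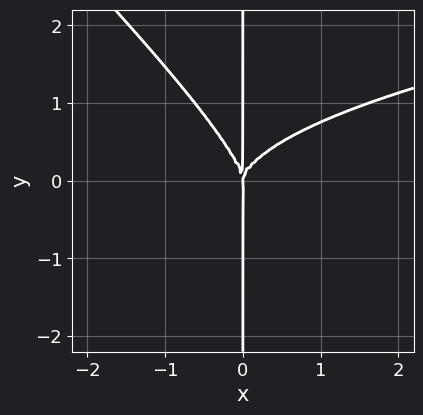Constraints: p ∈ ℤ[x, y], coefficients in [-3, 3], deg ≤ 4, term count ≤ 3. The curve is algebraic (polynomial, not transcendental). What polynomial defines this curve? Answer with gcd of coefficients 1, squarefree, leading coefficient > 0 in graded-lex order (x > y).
x^2*y^2 + x*y^3 - x^3

(a) deg p = 4.
(b) Against the integer gridlines: it meets the x-axis at x = 0 (among the integer gridlines); the visible y-axis segment lies entirely on the curve.
(c) Solving for integer coefficients yields p as stated.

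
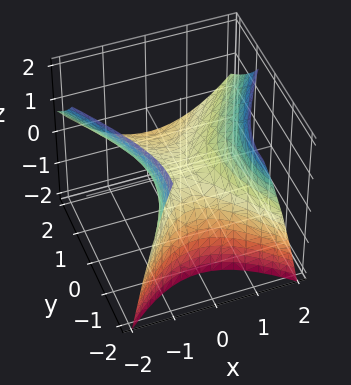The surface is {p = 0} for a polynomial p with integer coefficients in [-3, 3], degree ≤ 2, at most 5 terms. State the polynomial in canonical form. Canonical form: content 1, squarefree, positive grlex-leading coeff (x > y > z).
2*x^2 - y^2 - 2*y*z - 3*z

1. deg p = 2. The shape is more complex than any degree-1 surface.
2. From the axis intercepts and sections: it meets the x-axis at x = 0 (among the integer gridlines); it crosses the y-axis at the gridline y = 0.
3. Matching integer coefficients to the picture gives p.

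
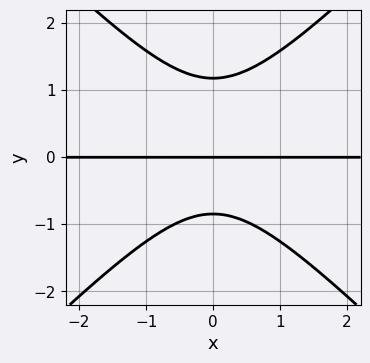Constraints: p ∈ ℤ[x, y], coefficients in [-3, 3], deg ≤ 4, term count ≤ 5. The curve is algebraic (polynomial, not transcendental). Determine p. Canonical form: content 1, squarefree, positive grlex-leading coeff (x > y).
3*x^2*y - 3*y^3 + y^2 + 3*y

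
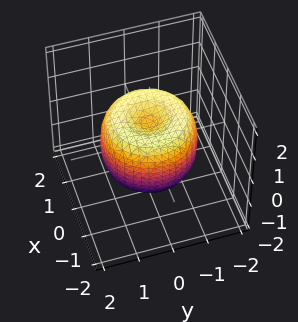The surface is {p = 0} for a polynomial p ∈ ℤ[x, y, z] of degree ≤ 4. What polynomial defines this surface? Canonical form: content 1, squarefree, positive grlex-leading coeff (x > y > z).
2*x^4 + 4*x^2*y^2 + 2*y^4 - 3*x^2 - 3*y^2 + 2*z^2 - 1

1. Degree: a generic line meets the surface in up to 4 points, so deg p = 4.
2. Symmetry: the surface is invariant under rotation about z: p = q(x² + y², z).
3. Reading off the gridlines: a circular section at z = -1 has radius between 0 and 1.
4. Putting this together gives p.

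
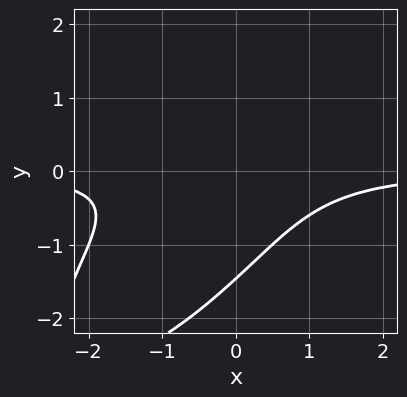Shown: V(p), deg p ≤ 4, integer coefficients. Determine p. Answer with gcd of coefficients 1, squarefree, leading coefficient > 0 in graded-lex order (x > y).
1. The degree is 3 — no degree-2 curve has this shape.
2. From the axis intercepts and sections: it misses every integer gridline on the x-axis.
3. Solving for integer coefficients yields p as stated.

2*x^2*y - 3*x*y^2 + 2*y^3 + 2*y^2 + 2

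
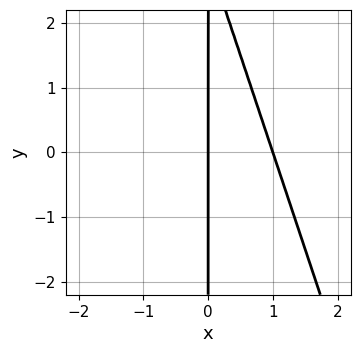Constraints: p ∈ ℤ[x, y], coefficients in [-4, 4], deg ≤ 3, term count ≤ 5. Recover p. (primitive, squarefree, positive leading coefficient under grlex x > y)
(a) deg p = 2. No degree-1 curve has this shape.
(b) Reading off the gridlines: every point of the y-axis in the box is on the curve; among the integer gridlines, it crosses the x-axis at x ∈ {0, 1}.
(c) Together with the visible shape, these determine p as stated.

3*x^2 + x*y - 3*x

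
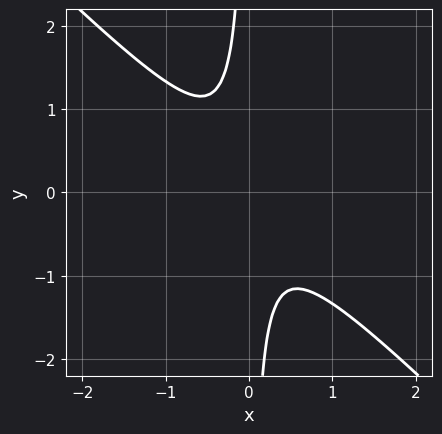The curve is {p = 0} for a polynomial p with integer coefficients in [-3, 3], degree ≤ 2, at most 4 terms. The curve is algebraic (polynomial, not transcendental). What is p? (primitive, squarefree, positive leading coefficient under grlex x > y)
3*x^2 + 3*x*y + 1

First, degree: a generic line meets the curve in up to 2 points, so deg p = 2.
Next, checking where it meets the axes: it misses every integer gridline on the x-axis; the curve avoids every integer y-axis point in the box.
Finally, these observations pin down the coefficients.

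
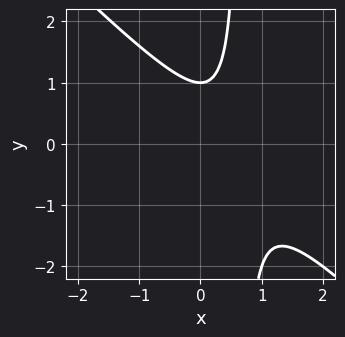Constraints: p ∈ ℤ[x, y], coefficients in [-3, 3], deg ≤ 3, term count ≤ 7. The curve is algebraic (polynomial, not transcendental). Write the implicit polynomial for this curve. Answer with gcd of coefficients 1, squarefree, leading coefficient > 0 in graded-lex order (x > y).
3*x^2 + 3*x*y - 3*x - 2*y + 2

First, the degree is 2 — a generic line meets the curve in up to 2 points.
Next, against the integer gridlines: it crosses the y-axis at the gridline y = 1; the curve avoids every integer x-axis point in the box.
Finally, matching integer coefficients to the picture gives p.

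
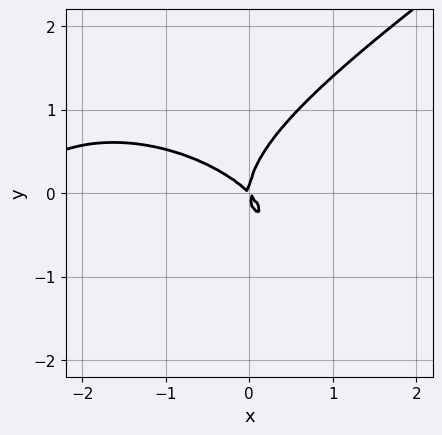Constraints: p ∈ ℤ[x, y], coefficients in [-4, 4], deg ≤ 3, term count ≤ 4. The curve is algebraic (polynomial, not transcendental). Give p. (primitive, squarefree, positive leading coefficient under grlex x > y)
x^3 - 3*y^3 + 3*x^2 + 3*x*y

(a) deg p = 3.
(b) Reading off the gridlines: it crosses the x-axis at the gridline x = 0; it meets the y-axis at y = 0 (among the integer gridlines).
(c) These observations pin down the coefficients.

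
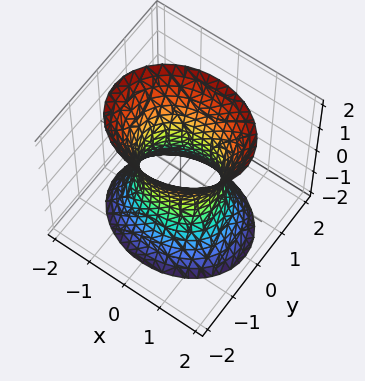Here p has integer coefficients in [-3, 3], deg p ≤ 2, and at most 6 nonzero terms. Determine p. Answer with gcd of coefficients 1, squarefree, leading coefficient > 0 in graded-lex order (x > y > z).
2*x^2 + 3*y^2 - z^2 - 2

First, degree: one connected sheet with a waist; a quadric, so deg p = 2.
Then, symmetries: the y ↦ −y reflection is a symmetry, so y appears only in even powers; it's symmetric under z → −z, forcing even powers of z; it's symmetric under x → −x, forcing even powers of x.
Then, reading off the gridlines: it misses every integer gridline on the z-axis; the x-axis gridline crossings are at x ∈ {-1, 1}.
Finally, these observations pin down the coefficients.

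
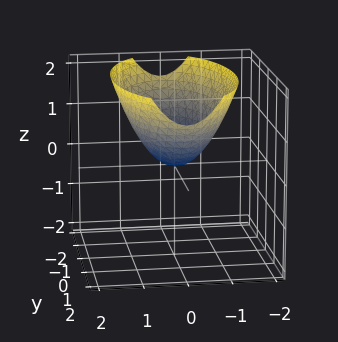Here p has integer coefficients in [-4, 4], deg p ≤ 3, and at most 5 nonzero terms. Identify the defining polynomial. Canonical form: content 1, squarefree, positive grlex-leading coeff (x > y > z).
(a) deg p = 2. A single bowl opening along one axis; a quadric.
(b) Symmetries: mirror symmetry x ↦ −x ⇒ only even powers of x; mirror symmetry y ↦ −y ⇒ only even powers of y.
(c) From the axis intercepts and sections: one y-axis crossing is at y = 0; one x-axis crossing is at x = 0; it meets the z-axis at z = 0 (among the integer gridlines).
(d) Fitting integer coefficients to these (and the overall shape) gives p.

3*x^2 + y^2 - 3*z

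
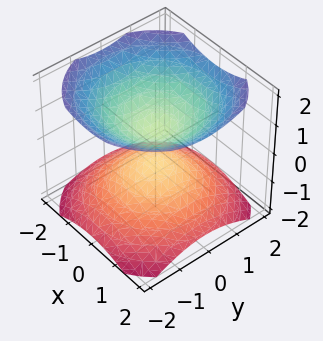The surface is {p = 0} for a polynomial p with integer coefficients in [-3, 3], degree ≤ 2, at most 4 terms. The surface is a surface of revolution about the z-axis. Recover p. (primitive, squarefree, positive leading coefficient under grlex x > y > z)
(a) There are 2 components. Treating them together as one polynomial.
(b) Degree: no degree-1 surface has this shape, so deg p = 2.
(c) Symmetries: rotational symmetry about the z-axis ⇒ p depends on x, y only through x² + y².
(d) Observable constraints: the surface avoids every integer y-axis point in the box; it misses every integer gridline on the x-axis; a circular section at z = -1 has radius exactly 1.
(e) Solving for integer coefficients yields p as stated.

2*x^2 + 2*y^2 - 3*z^2 + 1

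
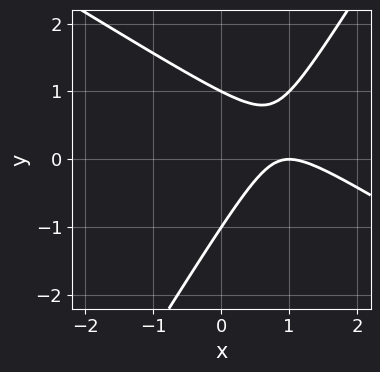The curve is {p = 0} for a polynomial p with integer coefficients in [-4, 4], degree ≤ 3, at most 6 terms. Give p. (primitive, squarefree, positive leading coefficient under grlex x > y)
x^2 + x*y - y^2 - 2*x + 1

1. The degree is 2 — the shape is more complex than any degree-1 curve.
2. Checking where it meets the axes: one x-axis crossing is at x = 1; among the integer gridlines, it crosses the y-axis at y ∈ {-1, 1}.
3. Matching integer coefficients to the picture gives p.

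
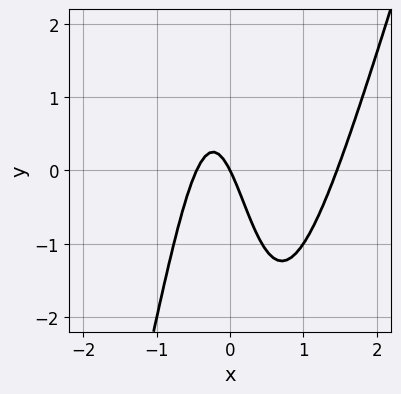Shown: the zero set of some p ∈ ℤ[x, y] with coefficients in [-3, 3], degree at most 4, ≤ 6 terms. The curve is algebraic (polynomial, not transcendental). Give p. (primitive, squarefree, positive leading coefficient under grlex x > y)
3*x^3 - x^2*y - 3*x^2 - 2*x - y

1. Degree: the shape is more complex than any degree-2 curve, so deg p = 3.
2. From the visible intercepts: it crosses the x-axis at the gridline x = 0; one y-axis crossing is at y = 0.
3. Putting this together gives p.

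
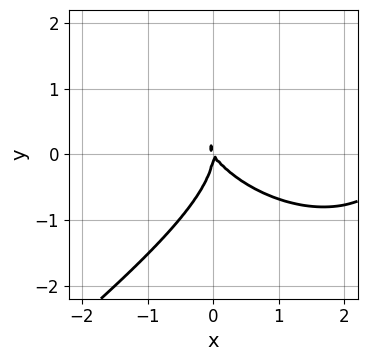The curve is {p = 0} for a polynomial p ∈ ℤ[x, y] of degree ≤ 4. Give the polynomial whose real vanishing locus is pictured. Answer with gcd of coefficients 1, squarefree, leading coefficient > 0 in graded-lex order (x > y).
First, deg p = 3.
Next, observable constraints: one x-axis crossing is at x = 0; it crosses the y-axis at the gridline y = 0.
Finally, solving for integer coefficients yields p as stated.

x^3 - 2*y^3 - 3*x^2 - 2*x*y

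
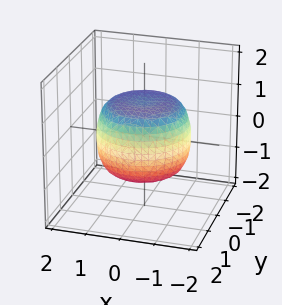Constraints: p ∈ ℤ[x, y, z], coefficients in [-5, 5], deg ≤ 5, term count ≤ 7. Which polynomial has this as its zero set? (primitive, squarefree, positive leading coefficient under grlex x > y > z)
(a) Degree: the shape is more complex than any degree-3 surface, so deg p = 4.
(b) Symmetry: the z-axis is an axis of rotation, so x and y enter only as x² + y².
(c) Against the integer gridlines: a circular section at z = -1 has radius exactly 1; among the integer gridlines, it crosses the z-axis at z ∈ {-1, 1}.
(d) Assembling these constraints gives the stated polynomial.

2*x^4 + 4*x^2*y^2 + 2*y^4 - 2*x^2 - 2*y^2 + 3*z^2 - 3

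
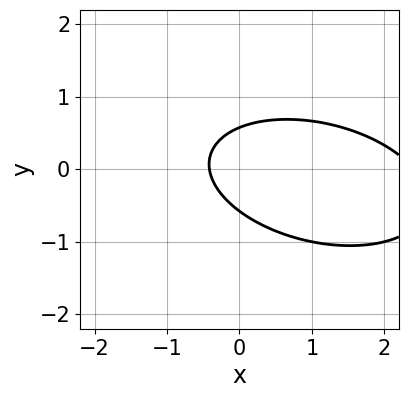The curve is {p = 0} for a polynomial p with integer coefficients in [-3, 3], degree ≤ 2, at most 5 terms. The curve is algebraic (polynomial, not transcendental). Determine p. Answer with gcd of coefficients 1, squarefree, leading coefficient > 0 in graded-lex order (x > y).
First, deg p = 2. A generic line meets the curve in up to 2 points.
Finally, solving for integer coefficients yields p as stated.

x^2 + x*y + 3*y^2 - 2*x - 1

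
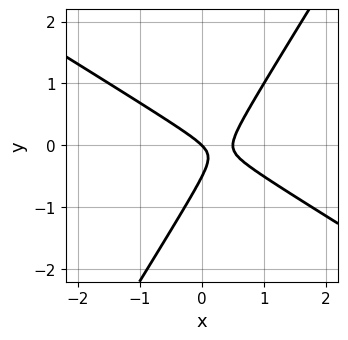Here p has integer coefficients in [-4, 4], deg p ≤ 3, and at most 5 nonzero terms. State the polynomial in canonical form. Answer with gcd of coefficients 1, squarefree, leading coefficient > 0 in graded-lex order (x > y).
2*x^2 + 2*x*y - 2*y^2 - x - y

1. deg p = 2.
2. Against the integer gridlines: it meets the x-axis at x = 0 (among the integer gridlines); it crosses the y-axis at the gridline y = 0.
3. Solving for integer coefficients yields p as stated.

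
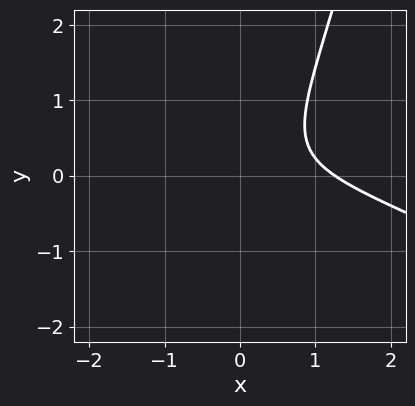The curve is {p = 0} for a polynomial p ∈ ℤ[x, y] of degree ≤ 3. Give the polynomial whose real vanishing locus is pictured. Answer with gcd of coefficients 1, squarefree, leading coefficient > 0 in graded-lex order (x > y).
First, degree: no degree-2 curve has this shape, so deg p = 3.
Next, against the integer gridlines: the curve avoids every integer y-axis point in the box.
Finally, fitting integer coefficients to these (and the overall shape) gives p.

x^3 + 2*x^2*y + 3*x*y - 3*y^2 - 2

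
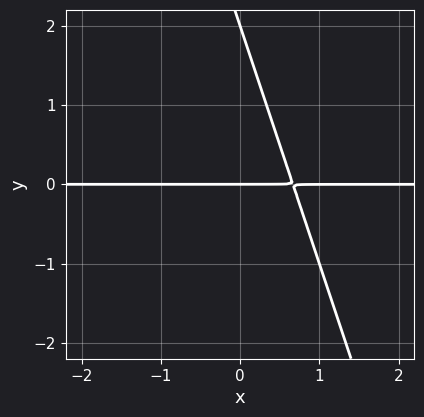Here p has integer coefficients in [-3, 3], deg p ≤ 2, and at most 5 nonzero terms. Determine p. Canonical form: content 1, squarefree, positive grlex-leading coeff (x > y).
3*x*y + y^2 - 2*y

(a) deg p = 2. No degree-1 curve has this shape.
(b) Observable constraints: the visible x-axis segment lies entirely on the curve; the y-axis gridline crossings are at y ∈ {0, 2}.
(c) Assembling these constraints gives the stated polynomial.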